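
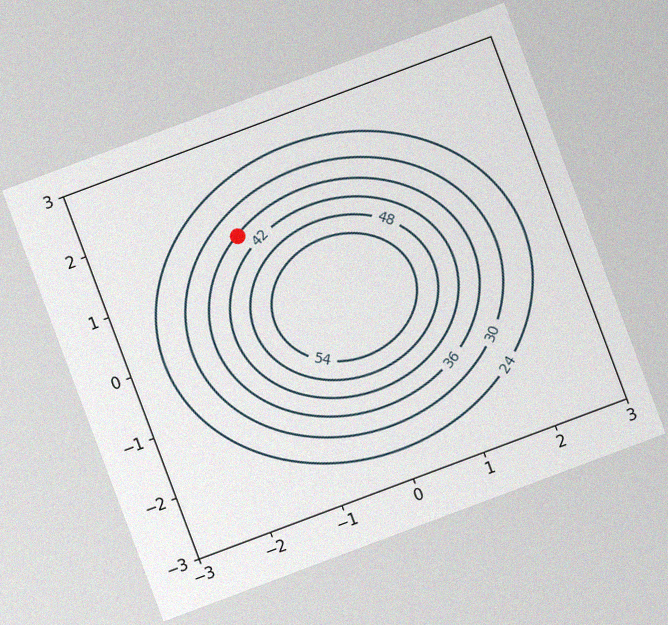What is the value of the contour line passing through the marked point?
The chart is tilted about 21° counter-clockwise, with some photo noise. The marked point sits on the contour labelled 36.

36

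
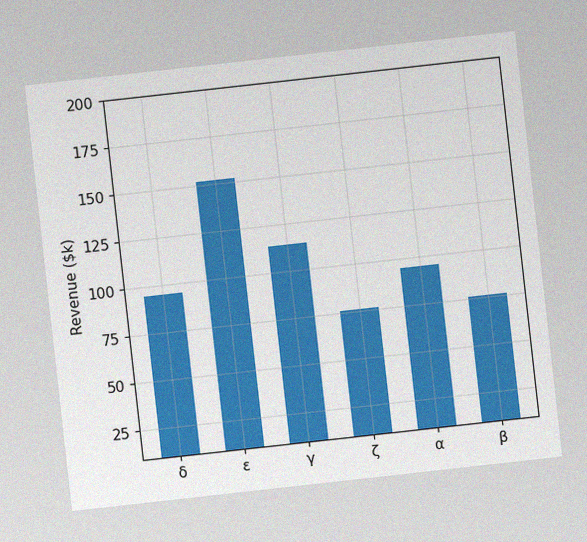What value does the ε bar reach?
$152k

The chart is tilted about 6° counter-clockwise, with some photo noise. Reading along the chart's y-axis, the ε bar reaches $152k.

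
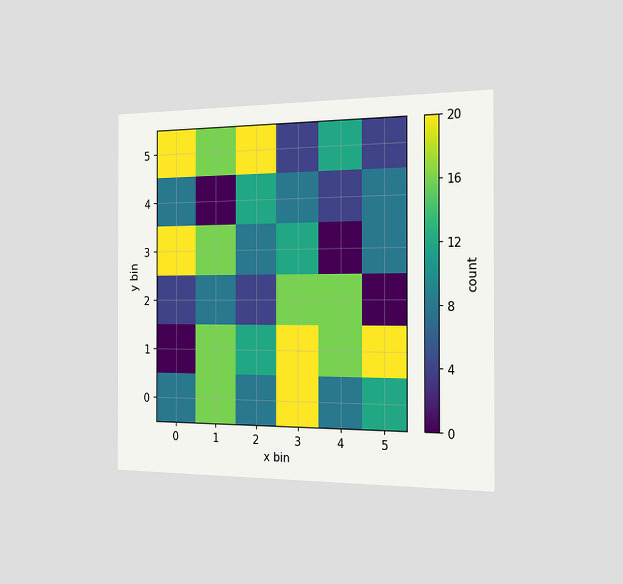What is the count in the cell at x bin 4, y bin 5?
12

The chart is viewed slightly from the right. Matching the cell (4, 5) against the colorbar gives 12.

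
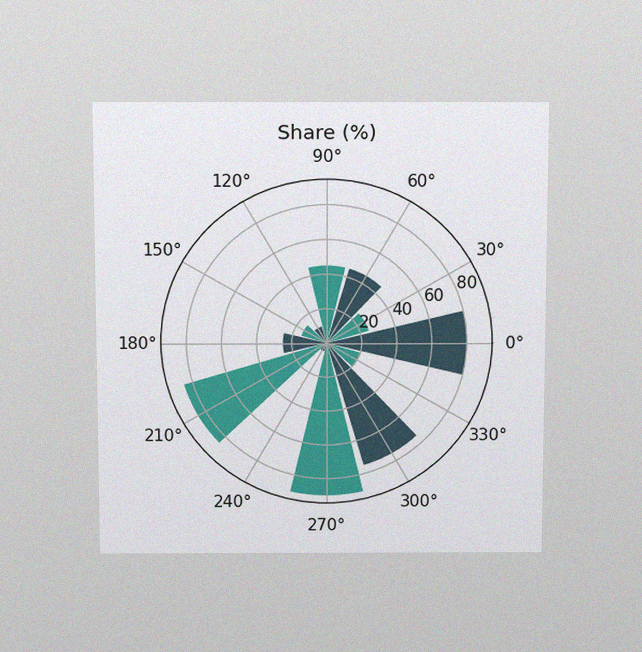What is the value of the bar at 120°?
10%

The chart is viewed slightly from above, with some photo noise. The bar at 120° reaches 10% on the radial axis.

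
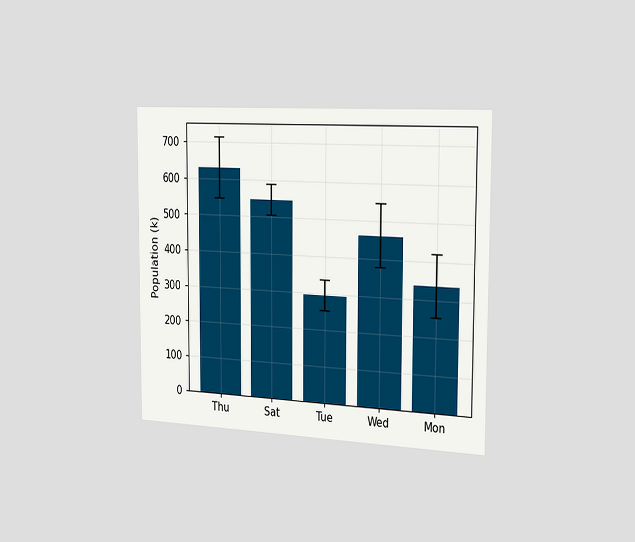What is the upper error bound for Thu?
The chart is viewed slightly from the right. The Thu bar's upper whisker reaches 714k.

714k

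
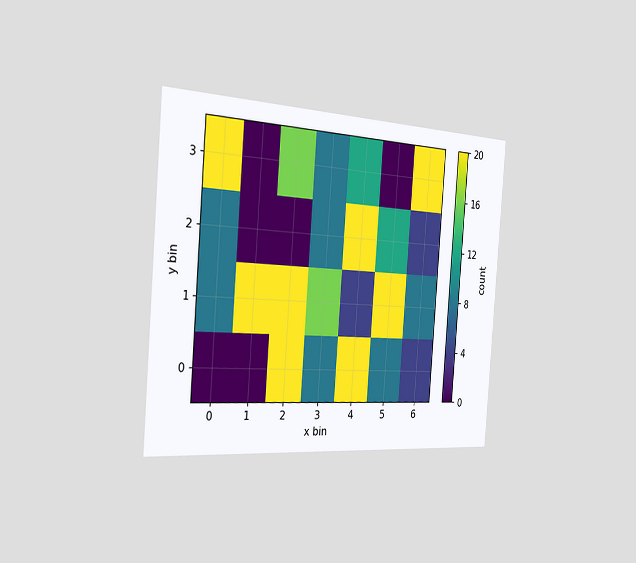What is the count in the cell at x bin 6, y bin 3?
20

The chart is tilted about 4° clockwise and viewed slightly from the left. Matching the cell (6, 3) against the colorbar gives 20.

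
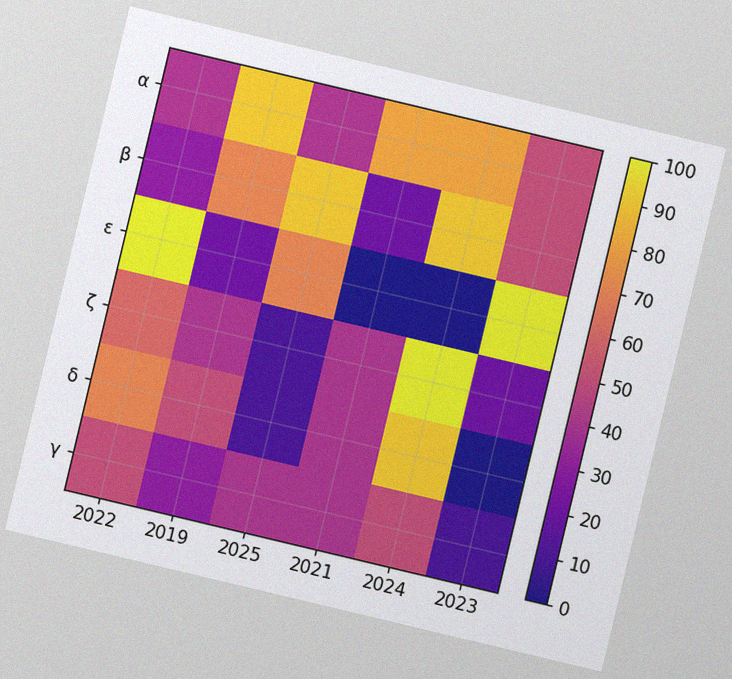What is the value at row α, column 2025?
40

The chart is tilted about 13° clockwise, with some photo noise. Matching cell (α, 2025) against the colorbar gives 40.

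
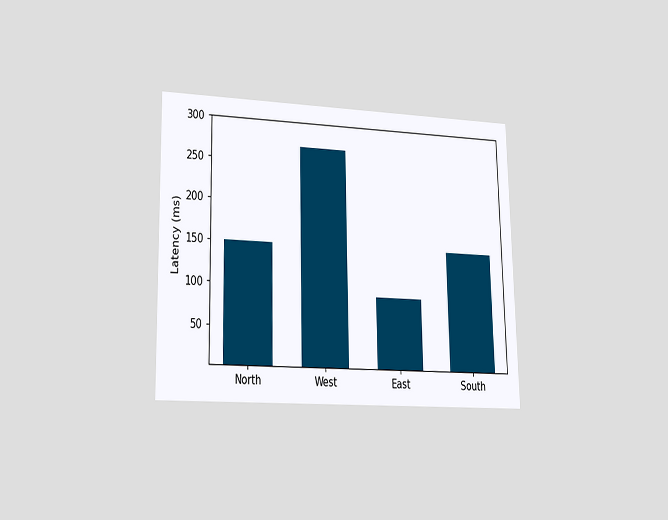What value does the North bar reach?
The chart is viewed at a slight angle. Reading along the chart's y-axis, the North bar reaches 150ms.

150ms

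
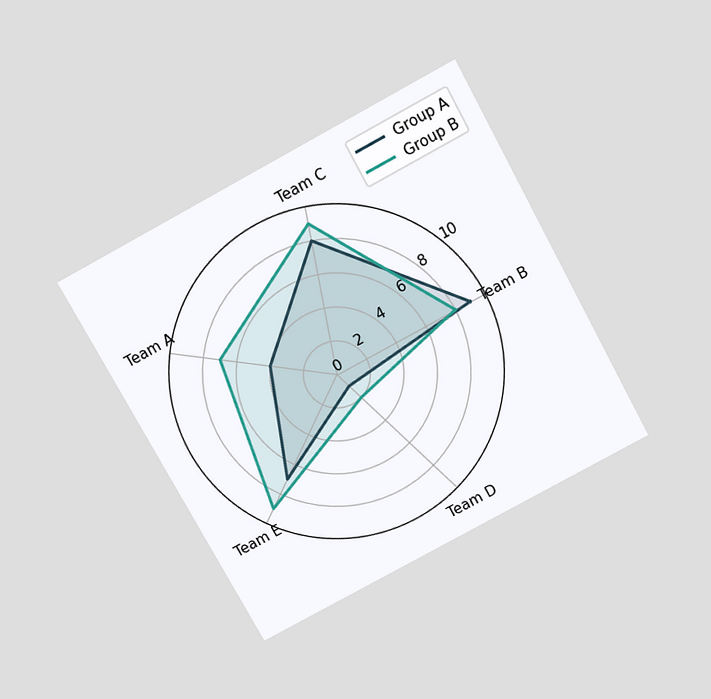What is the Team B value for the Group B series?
8

The chart is tilted about 29° counter-clockwise and viewed slightly from above. On the Team B axis, Group B reaches 8.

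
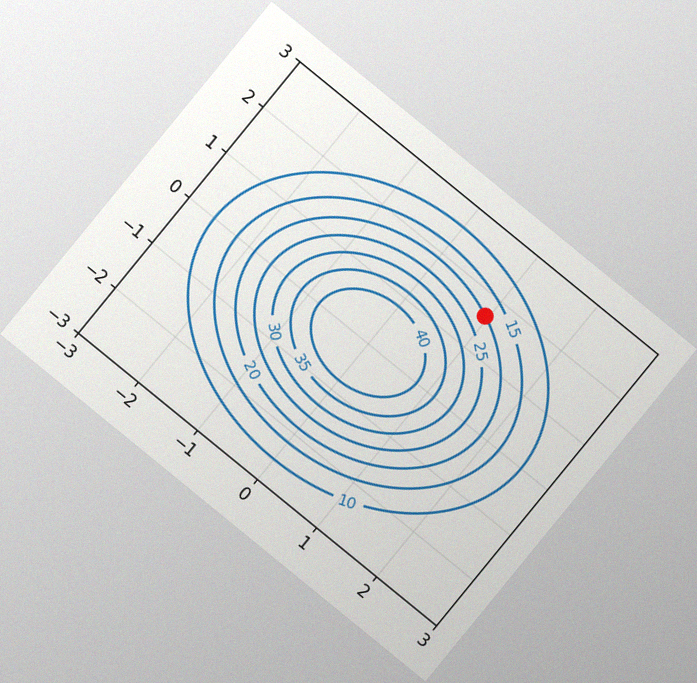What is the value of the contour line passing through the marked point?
The chart is tilted about 39° clockwise, with some photo noise. The marked point sits on the contour labelled 20.

20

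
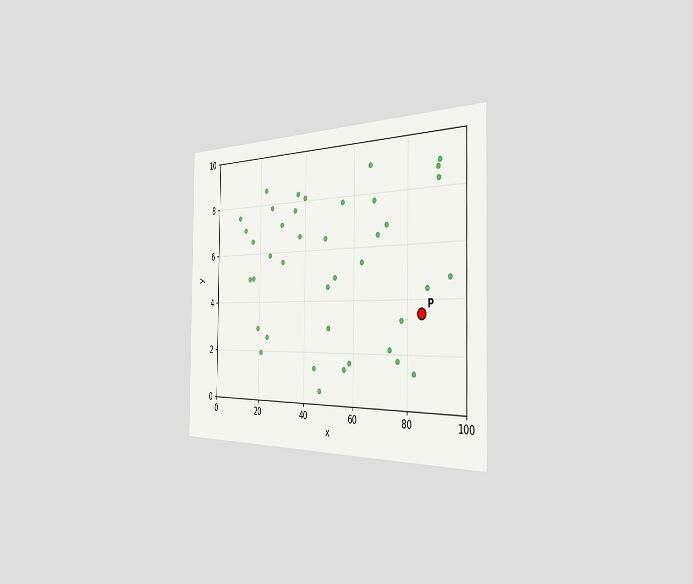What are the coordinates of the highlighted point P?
(85, 3.5)

The chart is viewed slightly from the right. Following the gridlines from P to each axis, P sits at (85, 3.5).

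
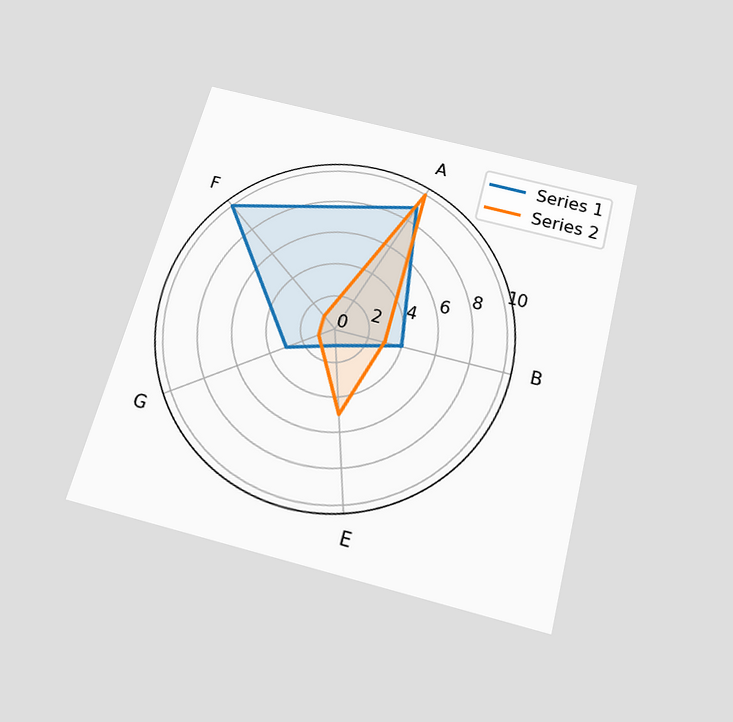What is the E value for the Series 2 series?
5

The chart is tilted about 15° clockwise and viewed slightly from below. On the E axis, Series 2 reaches 5.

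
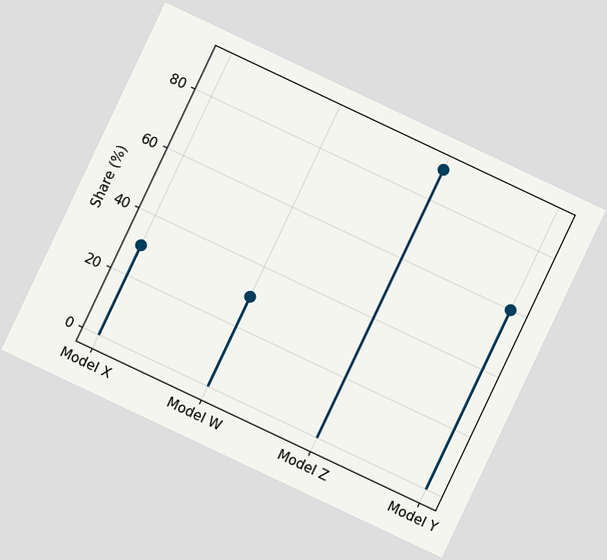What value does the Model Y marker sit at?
60%

The chart is tilted about 25° clockwise. The Model Y marker sits at 60%.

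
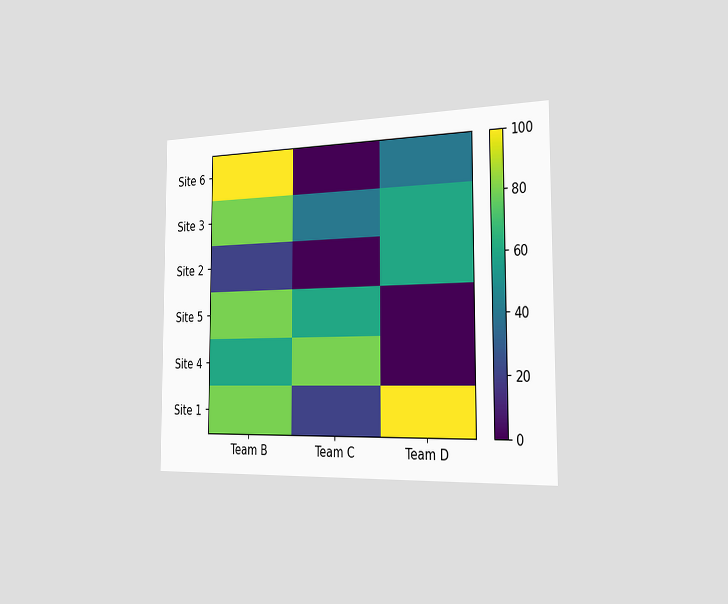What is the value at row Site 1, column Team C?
20

The chart is viewed slightly from the right. Matching cell (Site 1, Team C) against the colorbar gives 20.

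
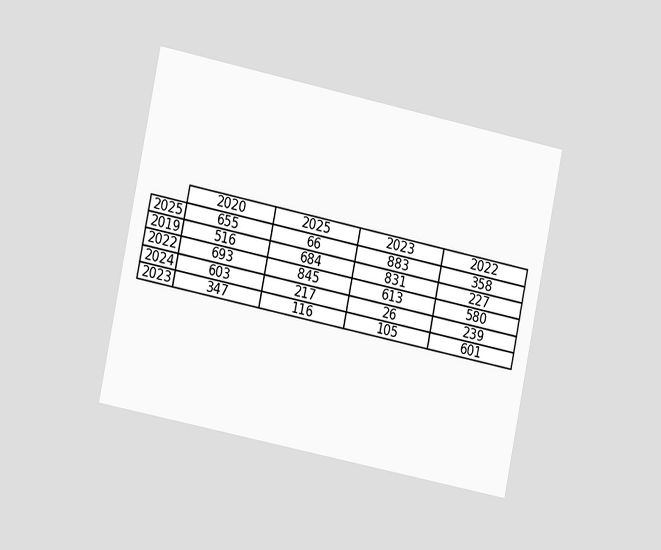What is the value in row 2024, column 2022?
239

The chart is tilted about 12° clockwise and viewed slightly from the left. The (2024, 2022) cell reads 239.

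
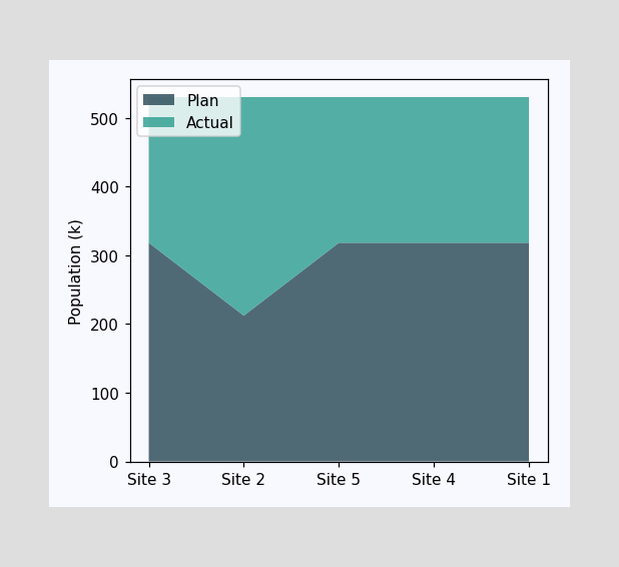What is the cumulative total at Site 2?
530k

The stacked total at Site 2 reaches 530k.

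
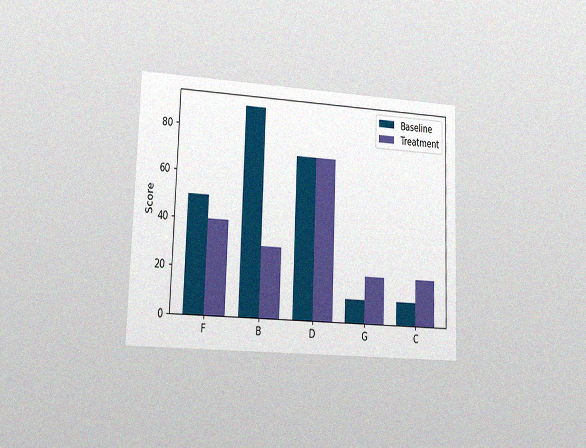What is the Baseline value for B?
90

The chart is tilted about 2° clockwise and viewed at a slight angle, with some photo noise. The Baseline bar at B reaches 90 on the y-axis.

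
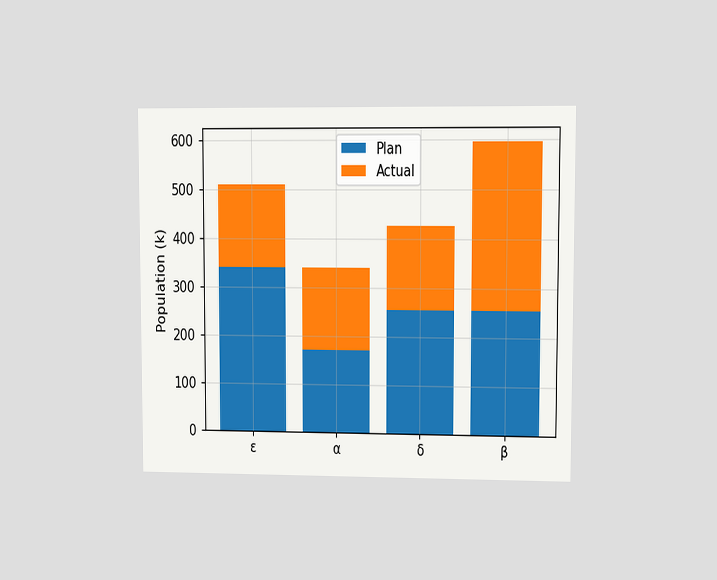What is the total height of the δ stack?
425k

The chart is viewed at a slight angle. The δ stack's top reaches 425k on the y-axis.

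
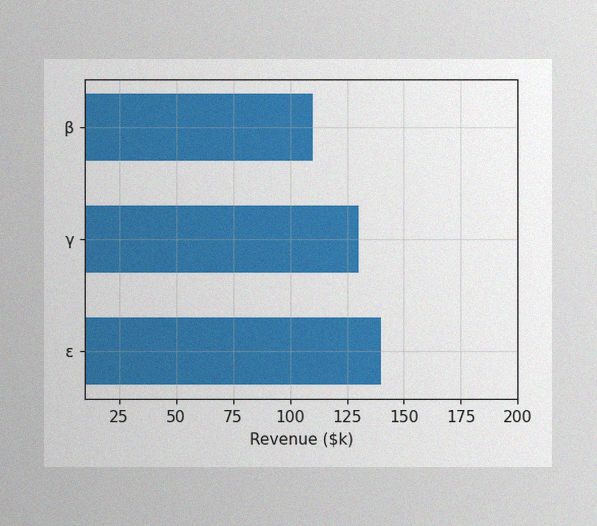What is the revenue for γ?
$130k

The image has some photo noise and uneven lighting. Reading along the chart's x-axis, the γ bar reaches $130k.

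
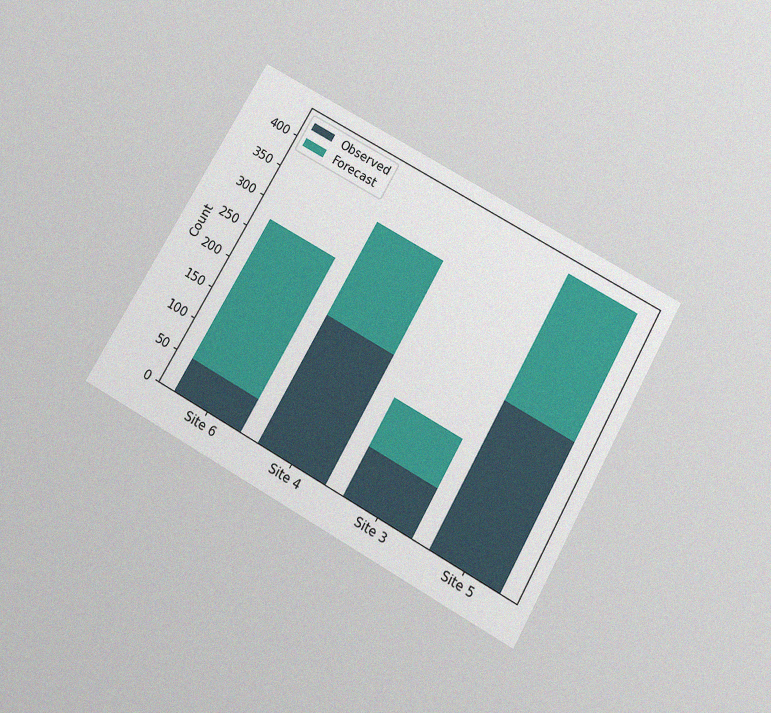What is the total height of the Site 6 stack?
The chart is tilted about 29° clockwise and viewed slightly from below, with some photo noise. The Site 6 stack's top reaches 275 on the y-axis.

275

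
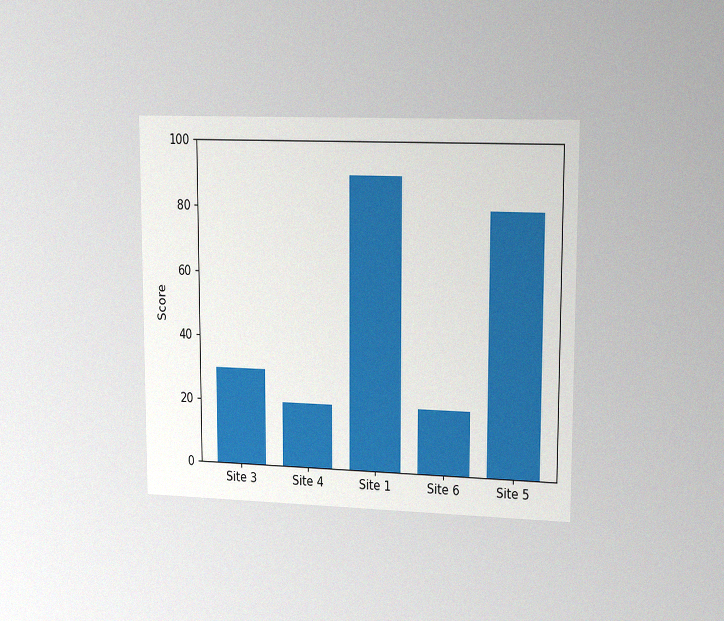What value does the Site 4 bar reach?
20

The chart is viewed slightly from the right, with some photo noise. Reading along the chart's y-axis, the Site 4 bar reaches 20.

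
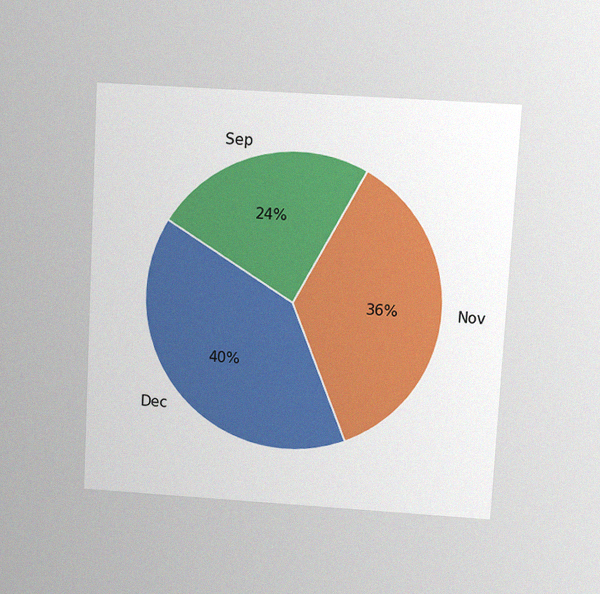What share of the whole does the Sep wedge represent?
The chart is tilted about 3° clockwise and viewed slightly from above, with some photo noise. The Sep slice takes up 24% of the pie.

24%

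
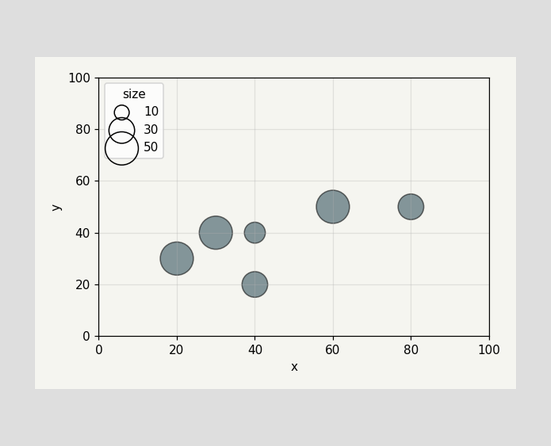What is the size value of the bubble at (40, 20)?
30

Matching the bubble at (40, 20) against the size legend gives 30.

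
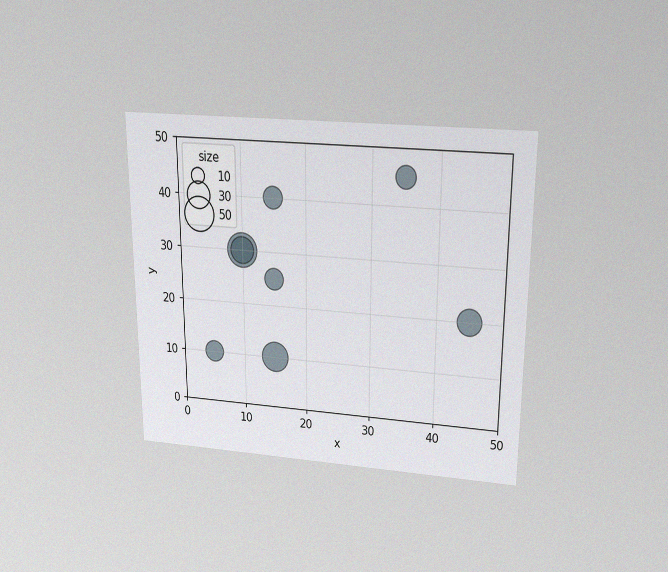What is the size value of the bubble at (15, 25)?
20

The chart is viewed slightly from above, with some photo noise. Matching the bubble at (15, 25) against the size legend gives 20.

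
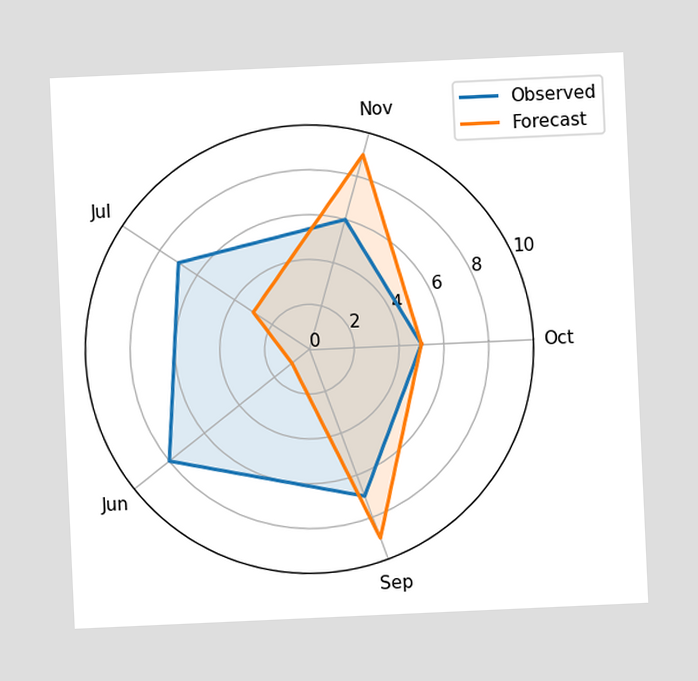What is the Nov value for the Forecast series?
9

The chart is tilted about 3° counter-clockwise. On the Nov axis, Forecast reaches 9.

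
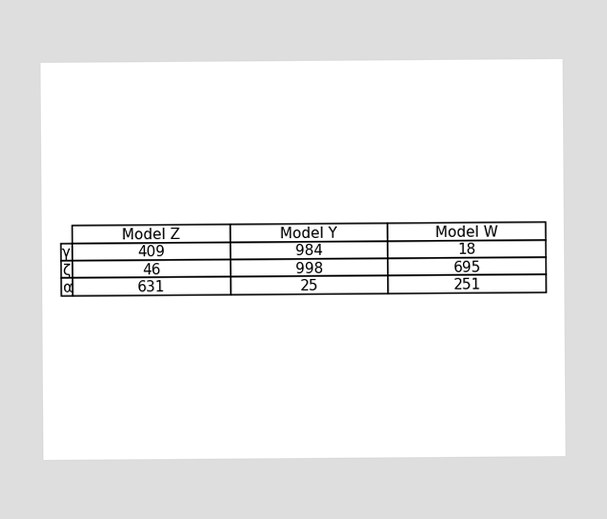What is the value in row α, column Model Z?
631

The (α, Model Z) cell reads 631.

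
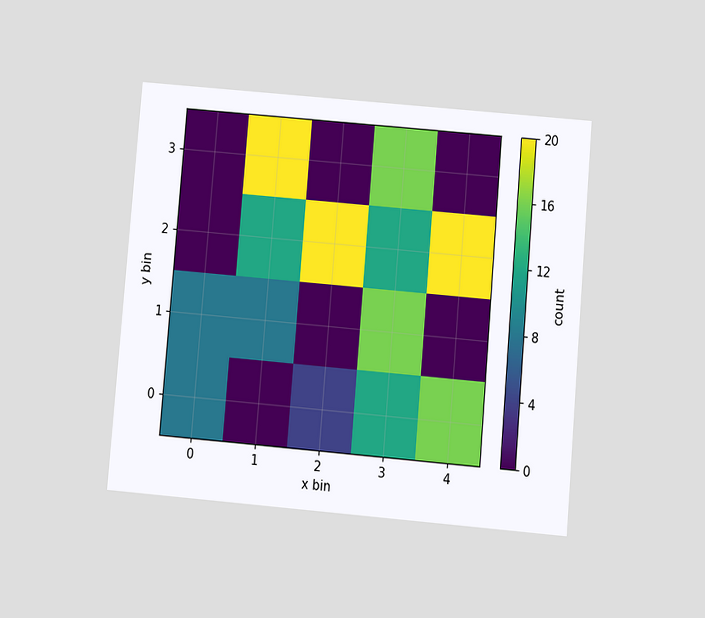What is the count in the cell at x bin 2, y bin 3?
0

The chart is tilted about 5° clockwise and viewed at a slight angle. Matching the cell (2, 3) against the colorbar gives 0.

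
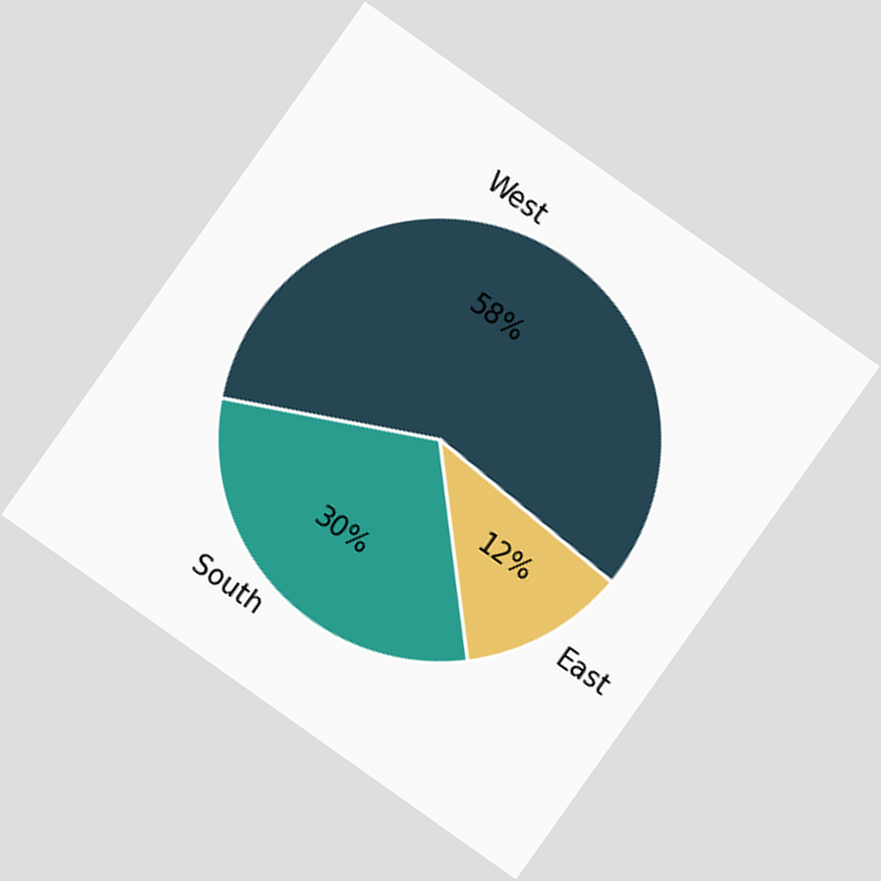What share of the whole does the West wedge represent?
The chart is tilted about 35° clockwise. The West slice takes up 58% of the pie.

58%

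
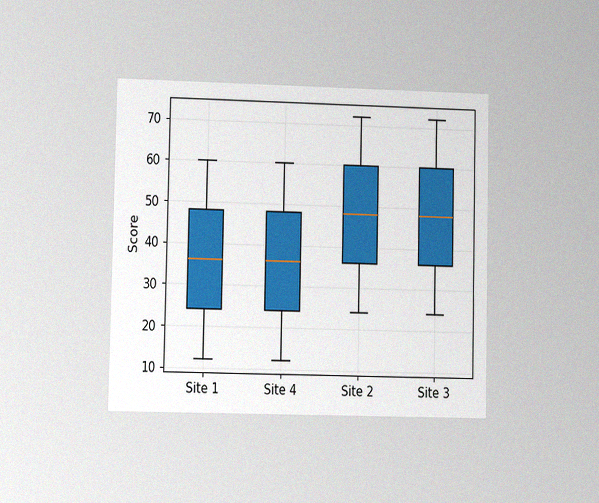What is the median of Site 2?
48

The chart is viewed at a slight angle, with some photo noise. The median line in the Site 2 box sits at 48.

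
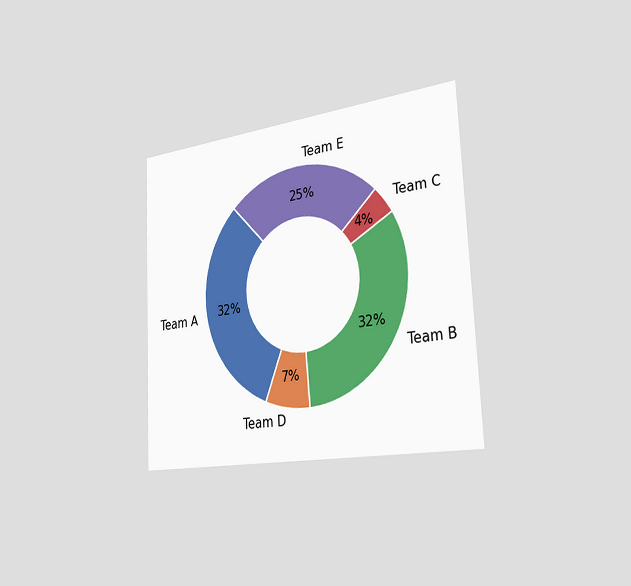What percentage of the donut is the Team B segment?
32%

The chart is tilted about 3° counter-clockwise and viewed slightly from the right. The Team B segment takes up 32% of the ring.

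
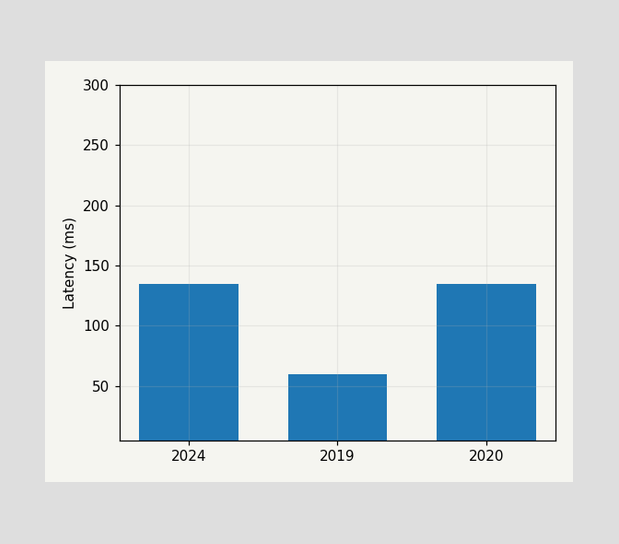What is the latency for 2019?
60ms

Reading along the chart's y-axis, the 2019 bar reaches 60ms.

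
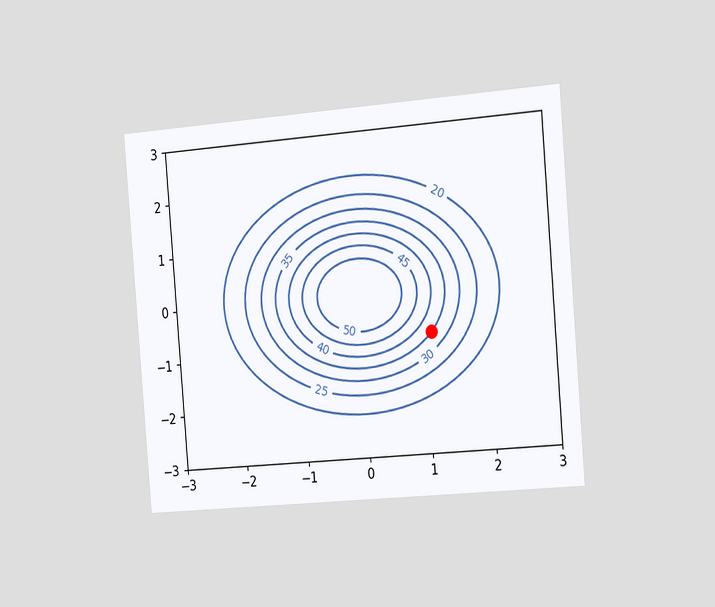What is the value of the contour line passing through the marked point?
The chart is tilted about 5° counter-clockwise and viewed slightly from the right. The marked point sits on the contour labelled 35.

35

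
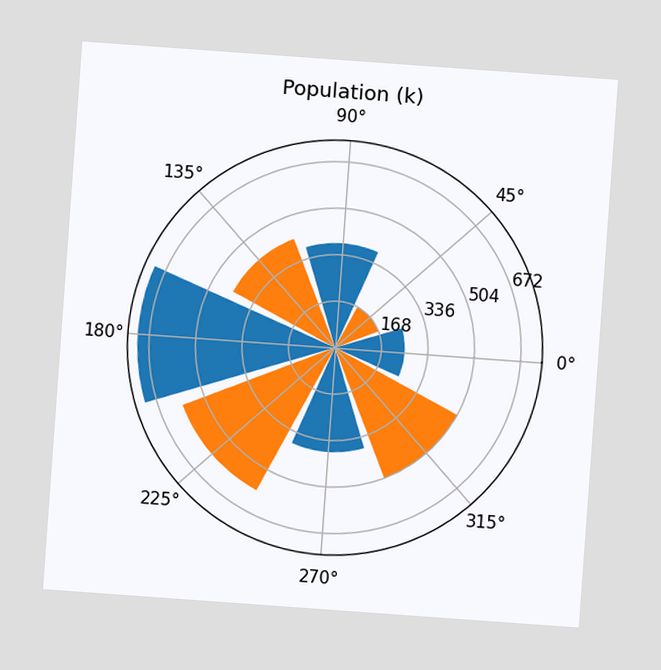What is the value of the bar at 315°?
504k

The chart is tilted about 4° clockwise. The bar at 315° reaches 504k on the radial axis.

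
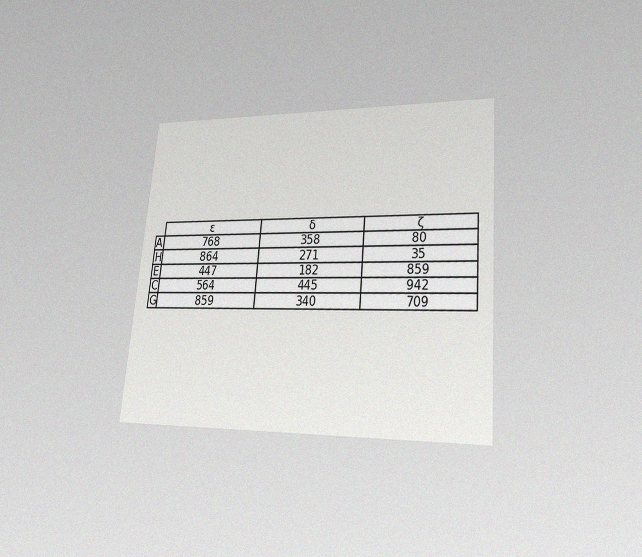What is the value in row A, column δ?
The chart is tilted about 5° clockwise and viewed at a slight angle, with some photo noise. The (A, δ) cell reads 358.

358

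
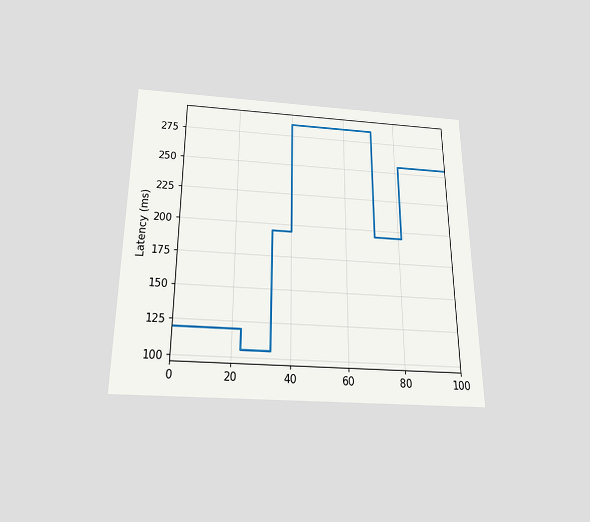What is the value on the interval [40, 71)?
285ms

The chart is viewed slightly from below. On [40, 71) the step sits at 285ms.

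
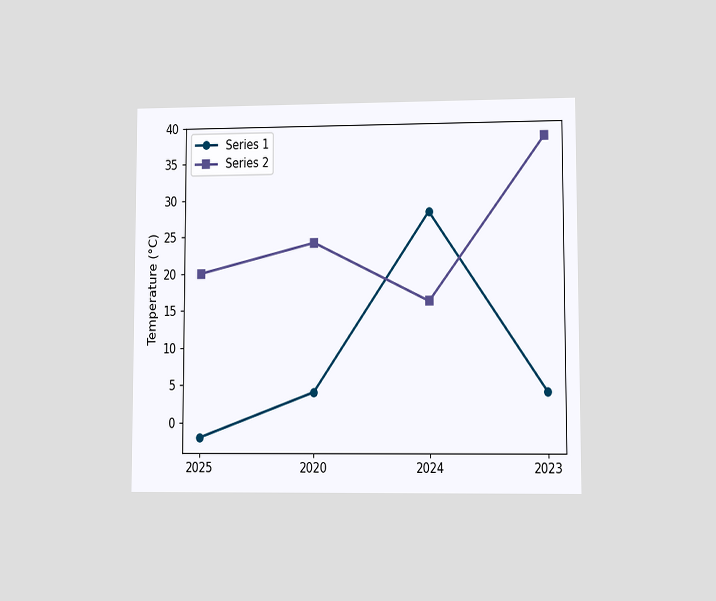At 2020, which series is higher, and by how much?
Series 2, by 20°C

The chart is viewed at a slight angle. At 2020, Series 2 sits above the other line by 20°C.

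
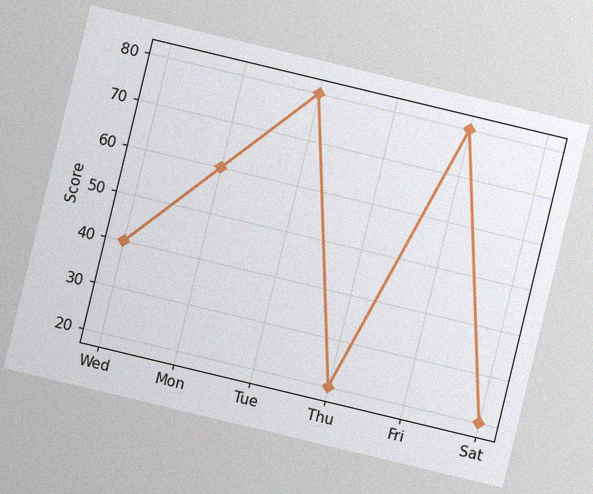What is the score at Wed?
40

The chart is tilted about 13° clockwise, with some photo noise. At Wed, the line is at 40.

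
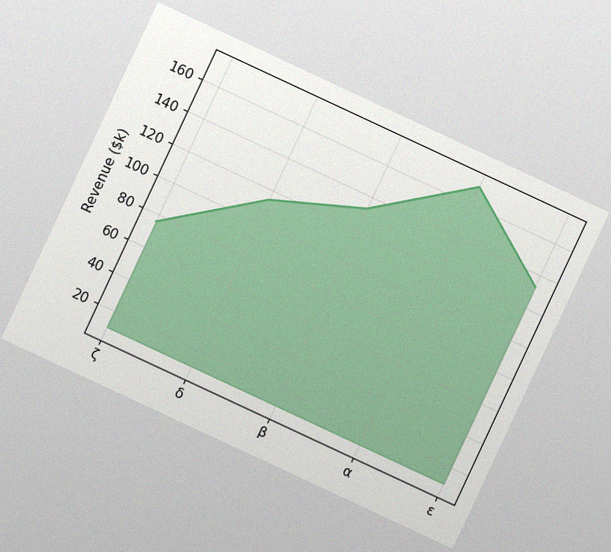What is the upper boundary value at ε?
The chart is tilted about 25° clockwise, with some photo noise. At ε the upper boundary is at $133k.

$133k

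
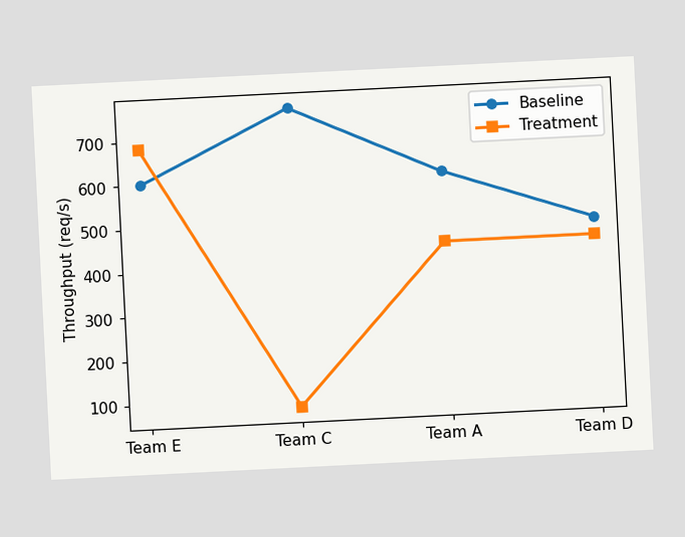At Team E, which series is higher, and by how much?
Treatment, by 80req/s

The chart is tilted about 3° counter-clockwise. At Team E, Treatment sits above the other line by 80req/s.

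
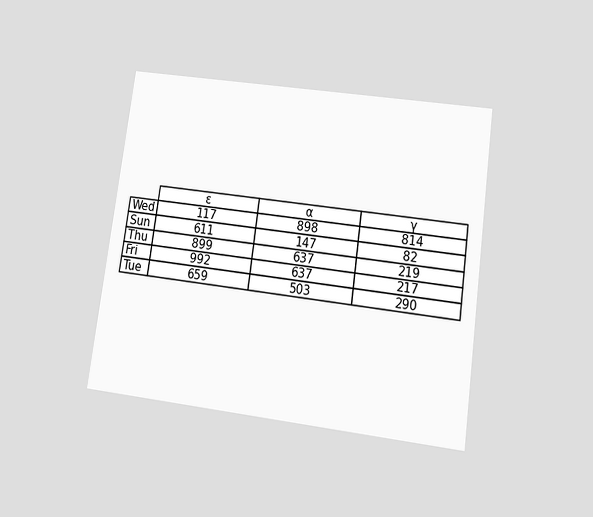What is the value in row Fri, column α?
637

The chart is tilted about 8° clockwise and viewed at a slight angle. The (Fri, α) cell reads 637.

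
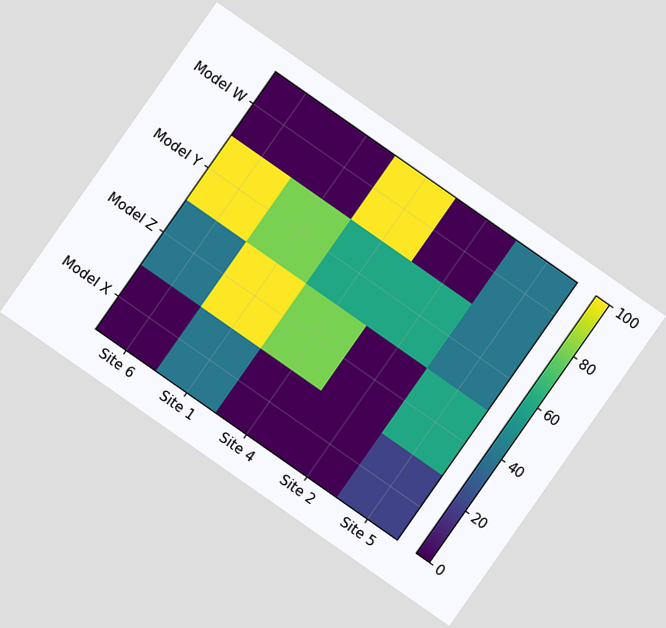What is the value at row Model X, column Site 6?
The chart is tilted about 35° clockwise. Matching cell (Model X, Site 6) against the colorbar gives 0.

0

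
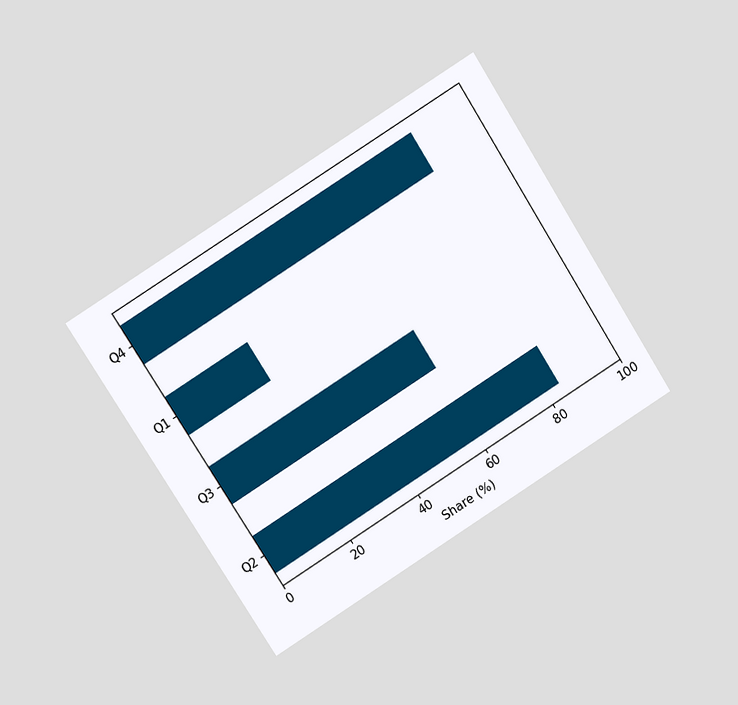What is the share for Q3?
60%

The chart is tilted about 32° counter-clockwise and viewed at a slight angle. Reading along the chart's x-axis, the Q3 bar reaches 60%.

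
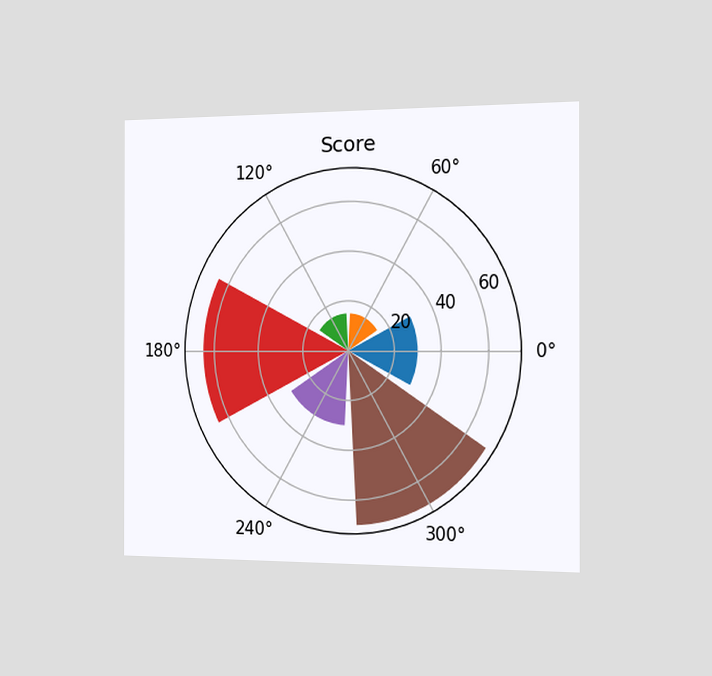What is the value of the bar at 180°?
The chart is viewed slightly from the right. The bar at 180° reaches 65 on the radial axis.

65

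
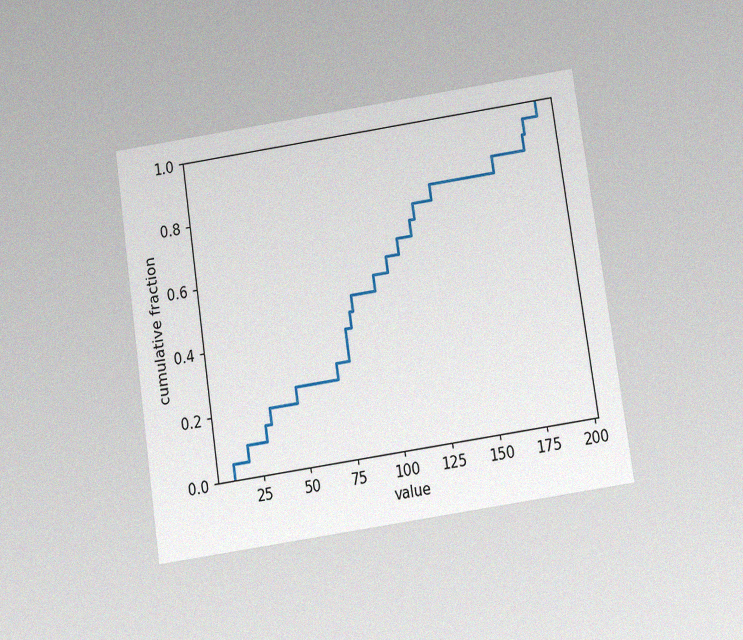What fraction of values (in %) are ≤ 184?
The chart is tilted about 8° counter-clockwise and viewed slightly from below, with some photo noise. At x=184 the ECDF step is at 90%.

90%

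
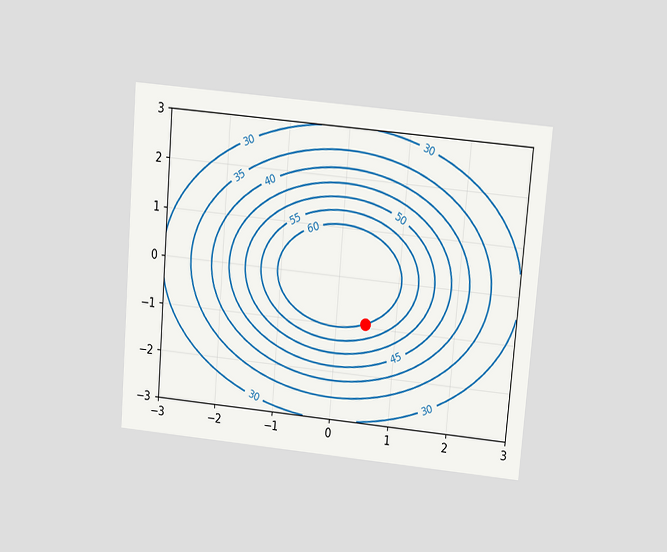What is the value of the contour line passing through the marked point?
The chart is tilted about 5° clockwise and viewed slightly from above. The marked point sits on the contour labelled 60.

60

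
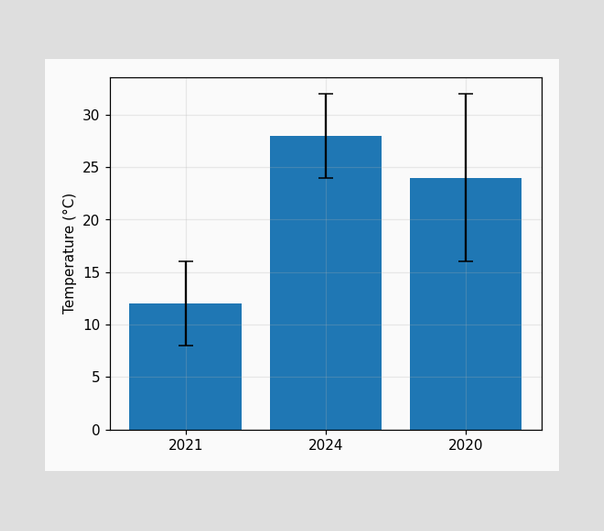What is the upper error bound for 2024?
32°C

The 2024 bar's upper whisker reaches 32°C.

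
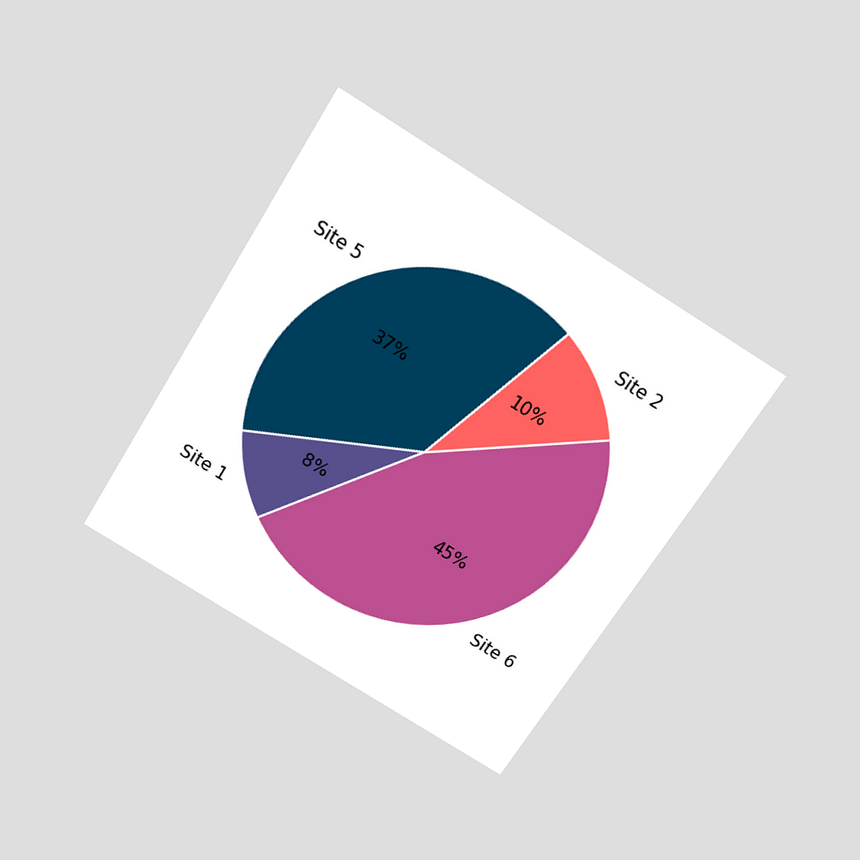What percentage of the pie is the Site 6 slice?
The chart is tilted about 32° clockwise and viewed slightly from above. The Site 6 slice takes up 45% of the pie.

45%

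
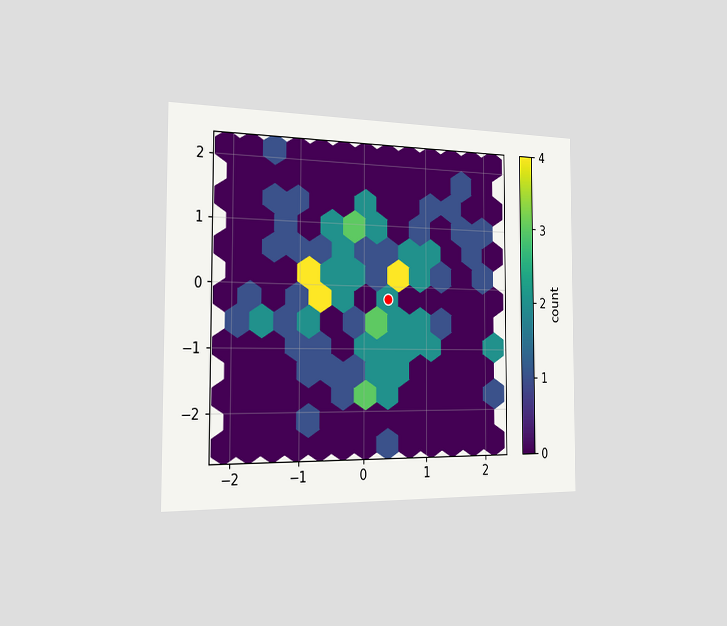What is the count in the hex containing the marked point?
The chart is viewed slightly from the left. The marked hex reads 2 on the colorbar.

2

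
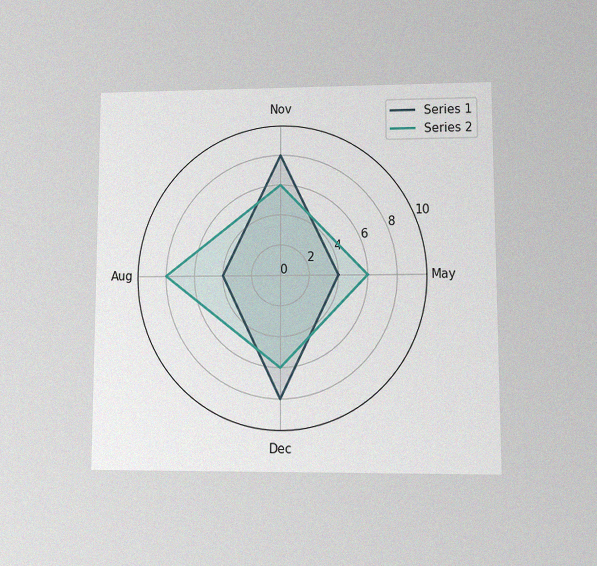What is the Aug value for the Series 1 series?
The chart is viewed at a slight angle, with some photo noise. On the Aug axis, Series 1 reaches 4.

4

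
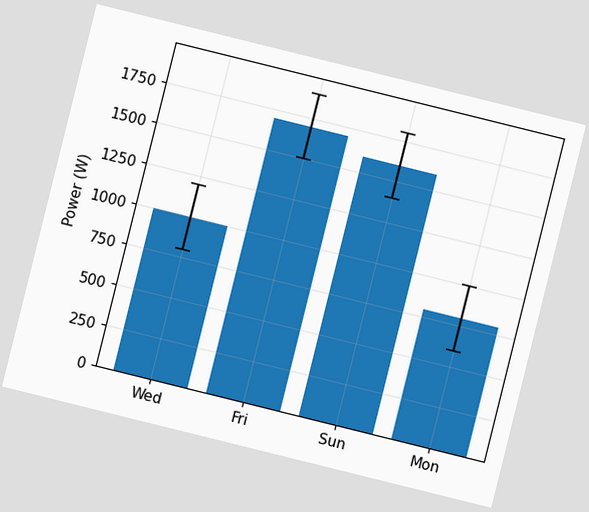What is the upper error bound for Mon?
1000W

The chart is tilted about 14° clockwise. The Mon bar's upper whisker reaches 1000W.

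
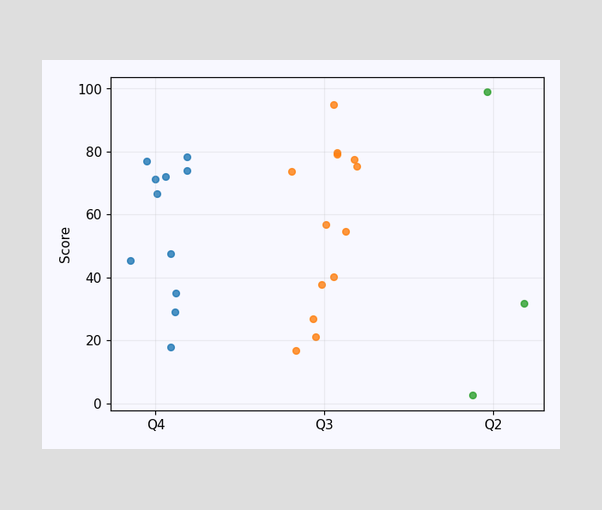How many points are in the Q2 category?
3

Counting the markers in the Q2 column gives 3.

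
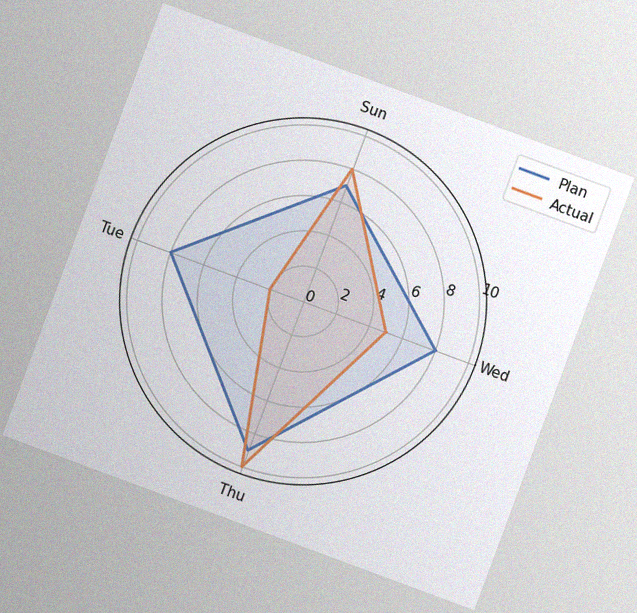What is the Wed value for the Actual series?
The chart is tilted about 20° clockwise, with some photo noise. On the Wed axis, Actual reaches 5.

5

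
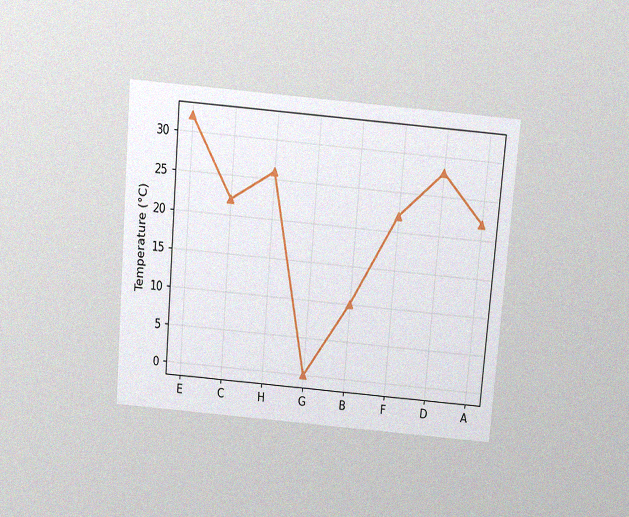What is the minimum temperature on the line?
The chart is tilted about 5° clockwise and viewed slightly from above, with some photo noise. The lowest point is at G, and reading across to the y-axis gives 0°C.

0°C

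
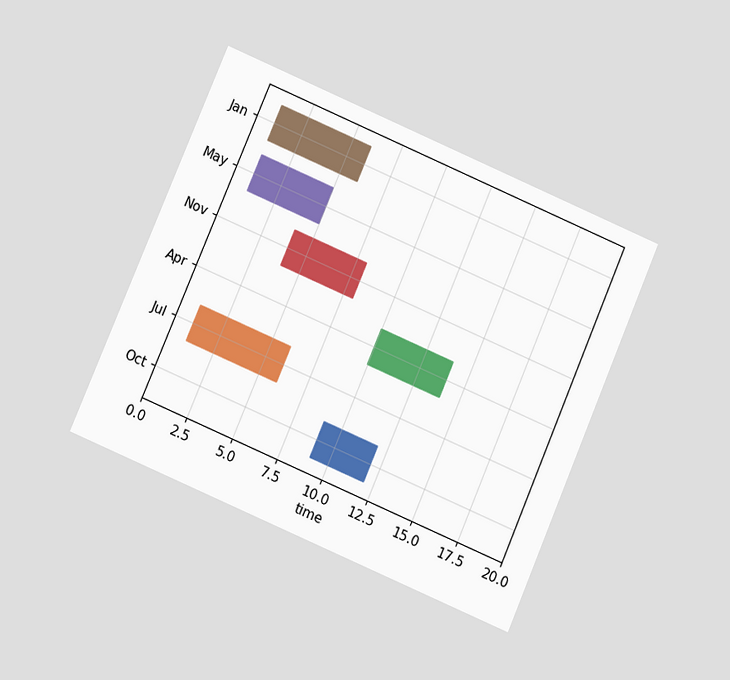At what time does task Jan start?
1

The chart is tilted about 23° clockwise and viewed at a slight angle. The Jan bar begins at t=1.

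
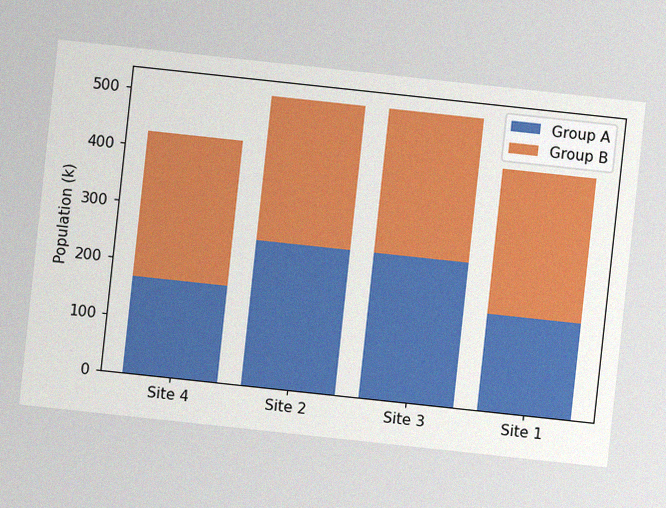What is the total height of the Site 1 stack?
425k

The chart is tilted about 6° clockwise, with some photo noise. The Site 1 stack's top reaches 425k on the y-axis.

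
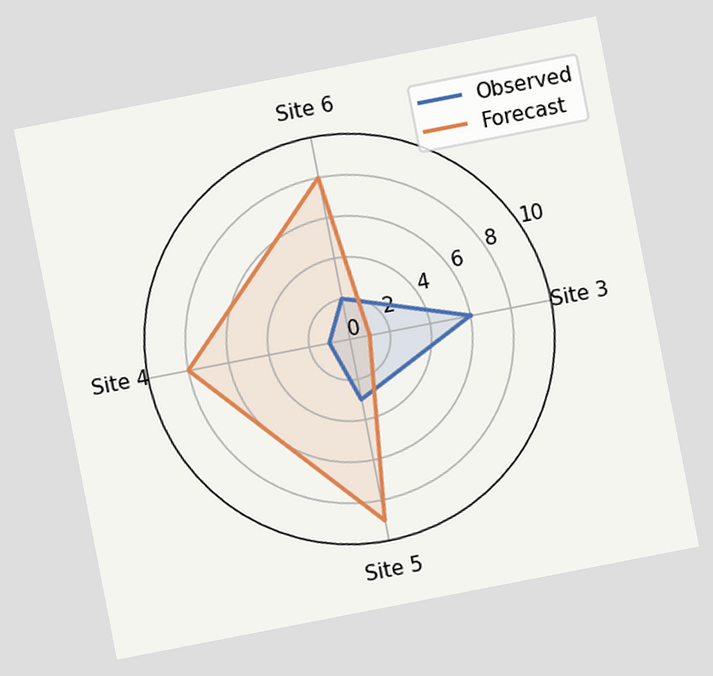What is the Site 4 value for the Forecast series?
8

The chart is tilted about 11° counter-clockwise. On the Site 4 axis, Forecast reaches 8.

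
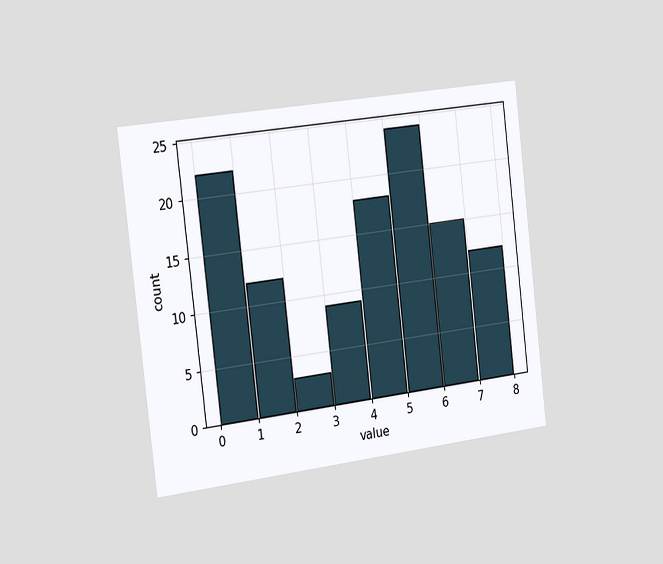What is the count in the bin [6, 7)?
The chart is tilted about 7° counter-clockwise and viewed slightly from the left. The [6, 7) bin has height 15.

15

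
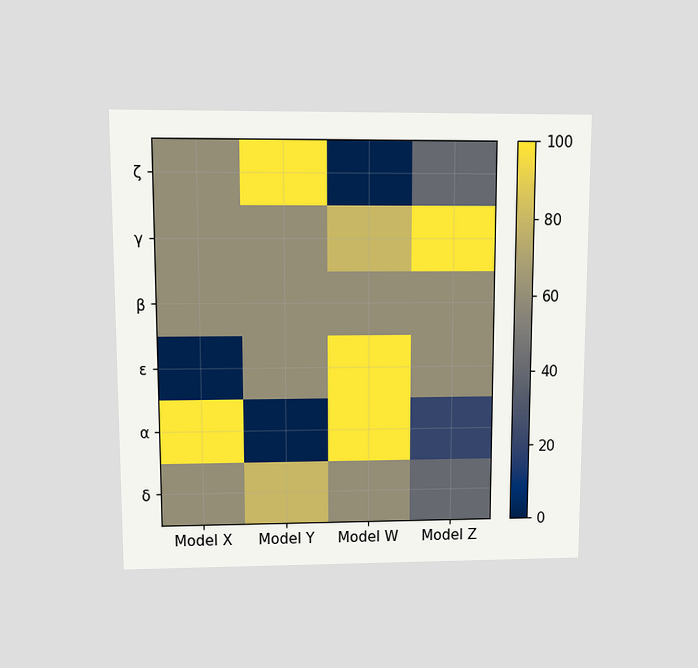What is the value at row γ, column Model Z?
100

The chart is viewed at a slight angle. Matching cell (γ, Model Z) against the colorbar gives 100.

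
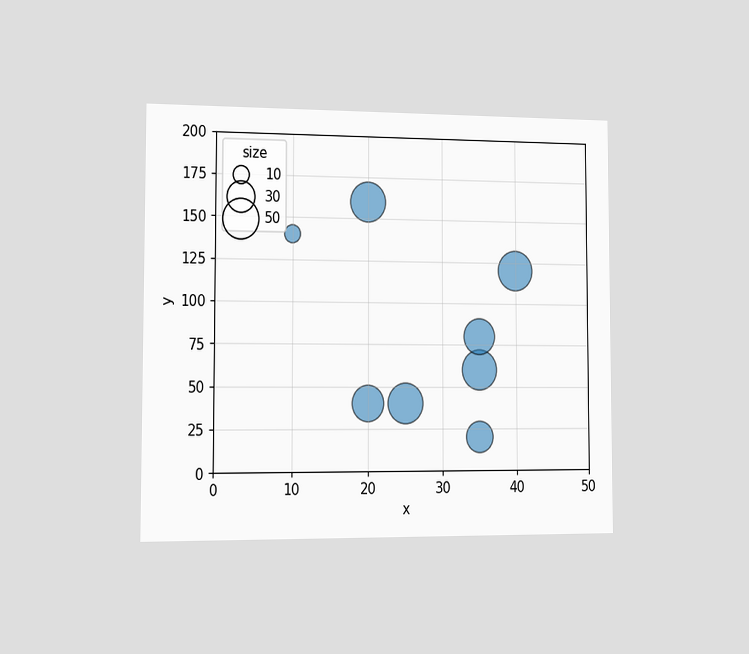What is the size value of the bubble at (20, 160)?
The chart is viewed slightly from the left. Matching the bubble at (20, 160) against the size legend gives 50.

50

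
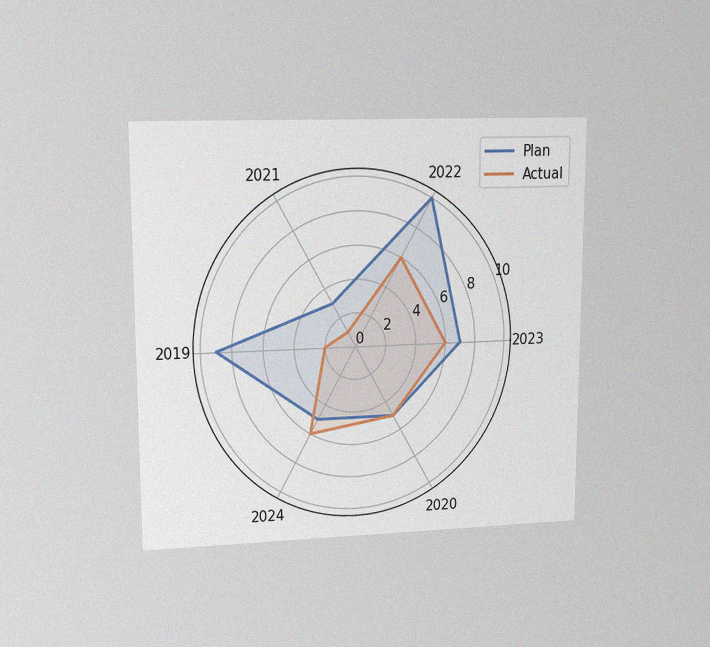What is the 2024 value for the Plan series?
5

The chart is viewed at a slight angle, with some photo noise. On the 2024 axis, Plan reaches 5.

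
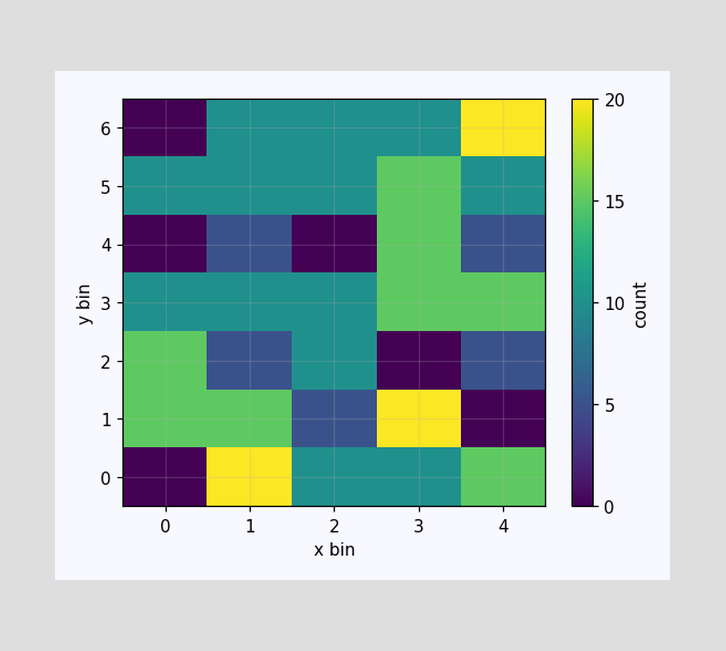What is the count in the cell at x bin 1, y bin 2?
5

Matching the cell (1, 2) against the colorbar gives 5.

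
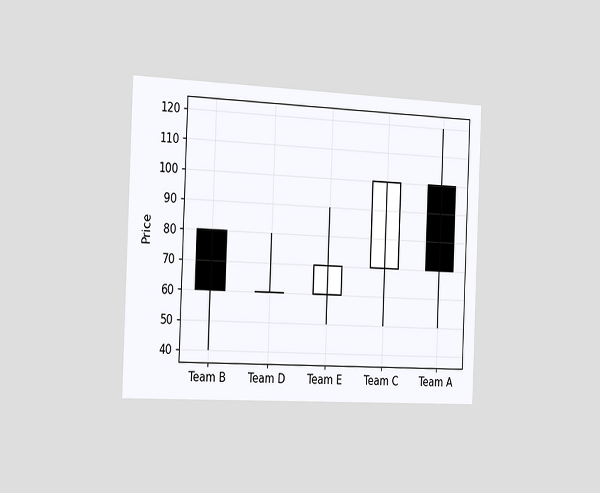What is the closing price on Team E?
70

The chart is tilted about 2° clockwise and viewed slightly from the left. The Team E candle closes at 70.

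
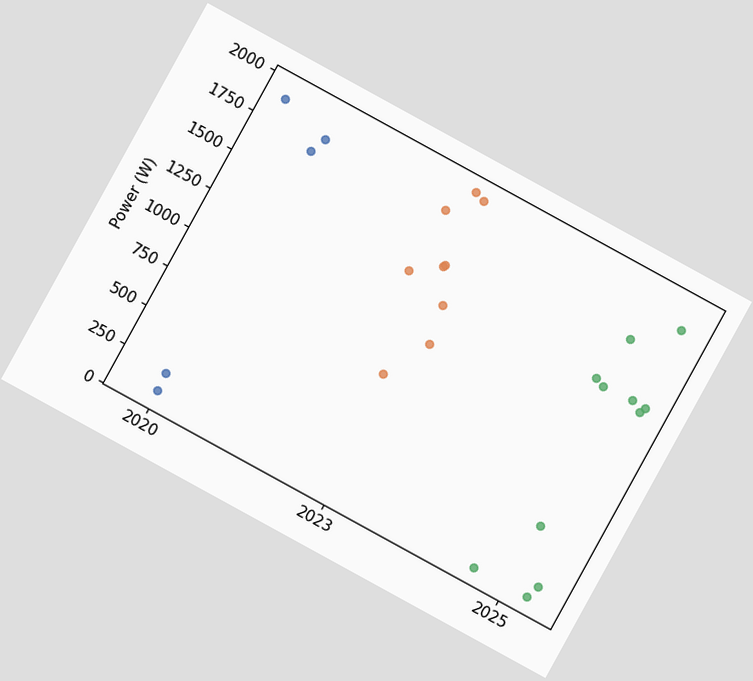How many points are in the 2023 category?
The chart is tilted about 29° clockwise. Counting the markers in the 2023 column gives 9.

9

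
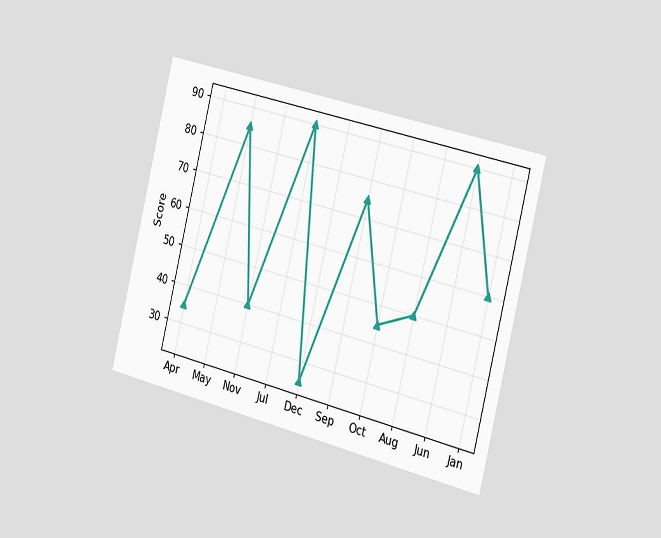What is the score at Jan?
60

The chart is tilted about 14° clockwise and viewed slightly from the right. At Jan, the line is at 60.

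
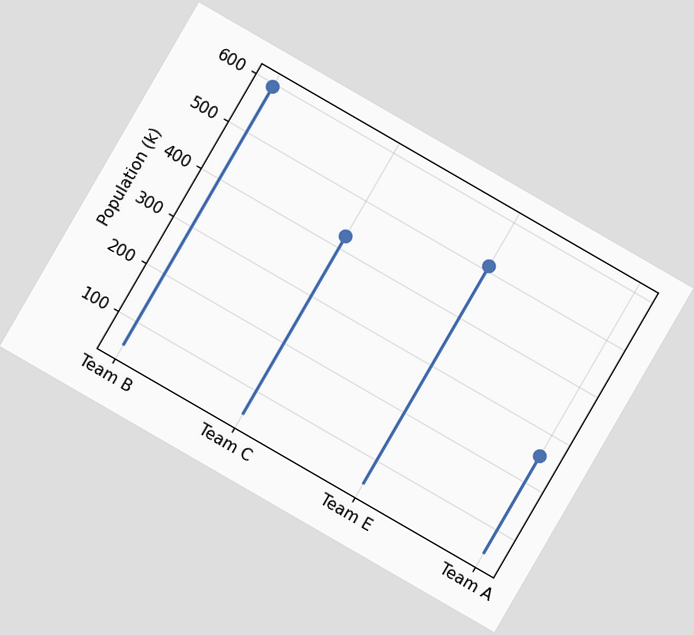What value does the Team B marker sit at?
595k

The chart is tilted about 30° clockwise. The Team B marker sits at 595k.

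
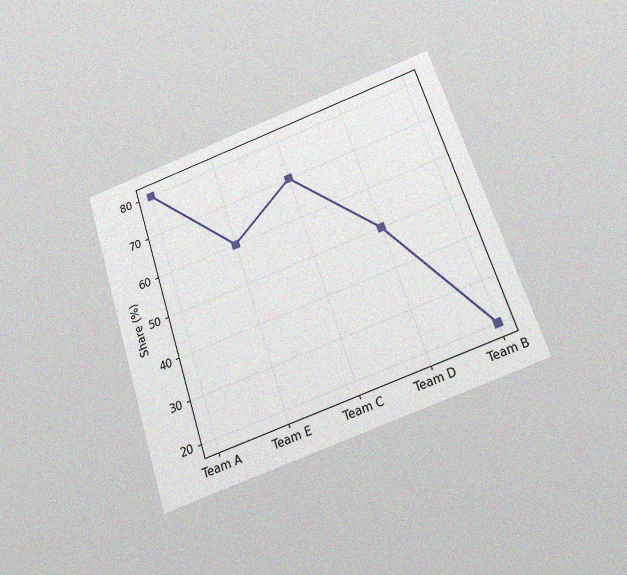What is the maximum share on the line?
The chart is tilted about 18° counter-clockwise and viewed slightly from below, with some photo noise. The highest point is at Team A, and reading across to the y-axis gives 80%.

80%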